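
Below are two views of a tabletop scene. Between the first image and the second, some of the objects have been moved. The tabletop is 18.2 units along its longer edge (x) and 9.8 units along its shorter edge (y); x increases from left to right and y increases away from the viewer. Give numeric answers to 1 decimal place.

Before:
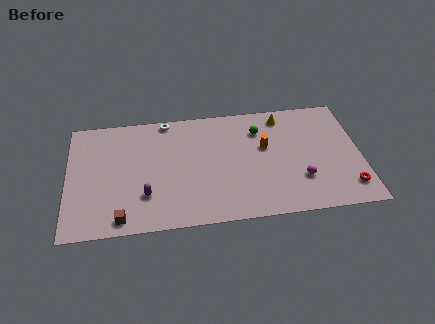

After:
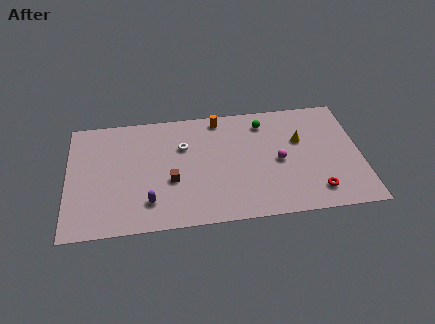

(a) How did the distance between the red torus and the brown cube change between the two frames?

-4.9

The distance was about 14.0 in the first image and 9.1 in the second, so they moved 4.9 units closer together.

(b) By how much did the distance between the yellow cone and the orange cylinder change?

+2.8

They were about 2.8 units apart before and 5.6 after — 2.8 units further apart.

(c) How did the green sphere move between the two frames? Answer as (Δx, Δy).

(0.3, 0.6)

The green sphere started near (12.0, 7.4) and ended near (12.3, 8.0).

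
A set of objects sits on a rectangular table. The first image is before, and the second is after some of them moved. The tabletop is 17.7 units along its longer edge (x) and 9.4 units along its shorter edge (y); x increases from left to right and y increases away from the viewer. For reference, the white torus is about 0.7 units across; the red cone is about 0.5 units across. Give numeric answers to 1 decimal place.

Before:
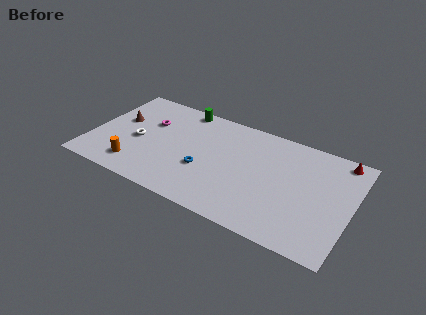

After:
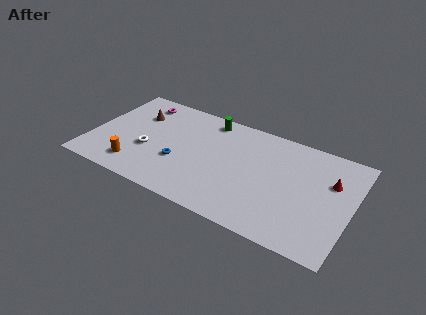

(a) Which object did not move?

the orange cylinder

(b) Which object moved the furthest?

the red cone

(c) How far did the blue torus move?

1.7

The blue torus was near (7.9, 3.5) before and (6.2, 3.4) after, so it travelled √(1.7² + 0.1²) ≈ 1.7 units.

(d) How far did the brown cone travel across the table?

1.5

The brown cone moved from about (1.7, 5.6) to (2.8, 6.6), a distance of √(1.1² + 1.0²) ≈ 1.5.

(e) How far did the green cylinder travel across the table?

1.9

The green cylinder moved from about (5.7, 8.5) to (7.6, 8.2), a distance of √(1.9² + 0.3²) ≈ 1.9.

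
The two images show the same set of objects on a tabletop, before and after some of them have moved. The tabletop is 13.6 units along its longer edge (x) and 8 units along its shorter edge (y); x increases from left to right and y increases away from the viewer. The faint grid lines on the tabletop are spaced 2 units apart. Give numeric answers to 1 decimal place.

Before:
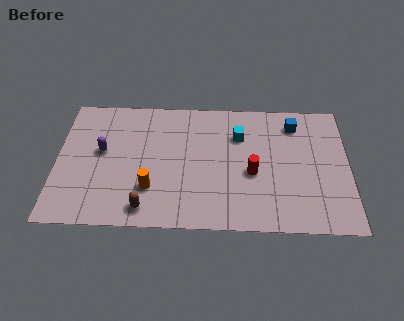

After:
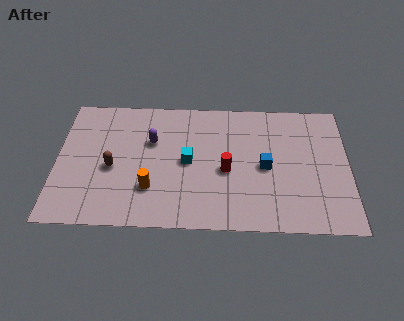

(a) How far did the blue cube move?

3.0

The blue cube was near (11.1, 6.5) before and (9.7, 3.8) after, so it travelled √(1.4² + 2.7²) ≈ 3.0 units.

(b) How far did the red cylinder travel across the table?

1.2

The red cylinder was near (9.1, 3.4) before and (7.9, 3.5) after, so it travelled √(1.2² + 0.1²) ≈ 1.2 units.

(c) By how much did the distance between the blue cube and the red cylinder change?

-1.9

Before: roughly 3.7 units apart; after: 1.8. That's 1.9 units closer together.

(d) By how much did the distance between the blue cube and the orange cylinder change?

-2.4

They were about 7.9 units apart before and 5.5 after — 2.4 units closer together.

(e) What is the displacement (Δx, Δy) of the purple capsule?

(2.3, 0.7)

From the two frames, the purple capsule sits at roughly (2.1, 4.5) before and (4.4, 5.2) after.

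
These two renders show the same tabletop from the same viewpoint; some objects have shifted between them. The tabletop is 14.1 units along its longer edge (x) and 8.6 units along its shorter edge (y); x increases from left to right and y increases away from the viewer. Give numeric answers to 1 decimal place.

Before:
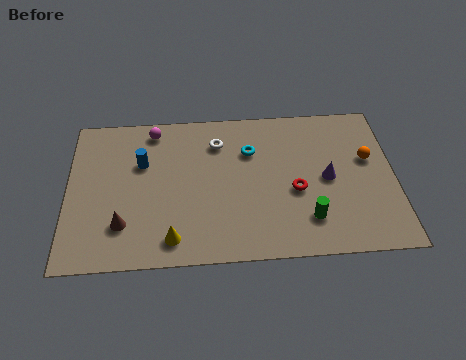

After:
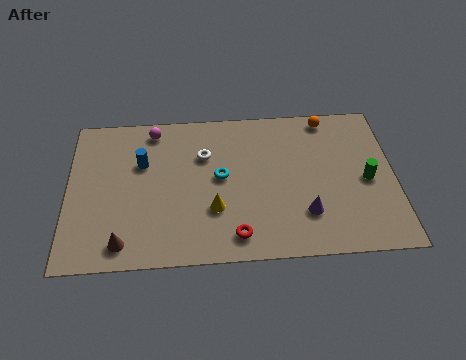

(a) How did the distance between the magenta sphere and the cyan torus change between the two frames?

-0.4

Before: roughly 4.5 units apart; after: 4.1. That's 0.4 units closer together.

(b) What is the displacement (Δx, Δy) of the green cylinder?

(2.6, 2.0)

The green cylinder was at about (10.3, 2.0) and moved to about (12.9, 4.0).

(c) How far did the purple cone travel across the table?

2.1

The purple cone was near (11.2, 4.2) before and (10.2, 2.3) after, so it travelled √(1.0² + 1.9²) ≈ 2.1 units.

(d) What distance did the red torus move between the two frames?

3.5

The red torus moved from about (9.8, 3.6) to (7.2, 1.3), a distance of √(2.6² + 2.3²) ≈ 3.5.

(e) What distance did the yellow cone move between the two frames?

2.3

The yellow cone moved from about (4.5, 1.3) to (6.3, 2.8), a distance of √(1.8² + 1.5²) ≈ 2.3.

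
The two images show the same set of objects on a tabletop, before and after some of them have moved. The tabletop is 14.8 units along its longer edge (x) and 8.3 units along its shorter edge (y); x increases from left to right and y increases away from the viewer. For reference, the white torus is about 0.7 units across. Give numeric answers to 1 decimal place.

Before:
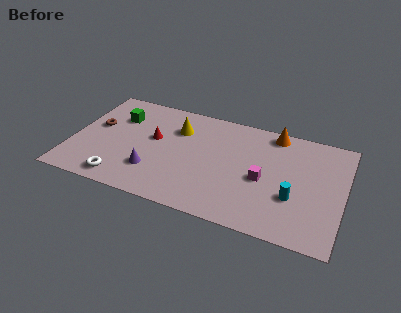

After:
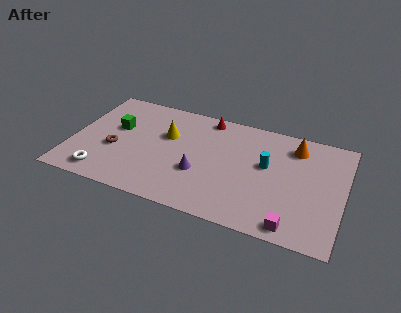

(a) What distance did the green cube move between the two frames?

0.9

From (2.3, 5.9) to (2.3, 5.0), the green cube covered √(0.0² + 0.9²) ≈ 0.9 units.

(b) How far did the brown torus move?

1.9

The brown torus was near (1.2, 4.8) before and (2.4, 3.3) after, so it travelled √(1.2² + 1.5²) ≈ 1.9 units.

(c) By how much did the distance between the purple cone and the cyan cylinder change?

-3.7

The distance was about 7.6 in the first image and 3.9 in the second, so they moved 3.7 units closer together.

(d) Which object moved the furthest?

the red cone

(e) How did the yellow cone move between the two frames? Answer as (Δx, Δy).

(-0.5, -0.7)

From the two frames, the yellow cone sits at roughly (5.6, 6.0) before and (5.1, 5.3) after.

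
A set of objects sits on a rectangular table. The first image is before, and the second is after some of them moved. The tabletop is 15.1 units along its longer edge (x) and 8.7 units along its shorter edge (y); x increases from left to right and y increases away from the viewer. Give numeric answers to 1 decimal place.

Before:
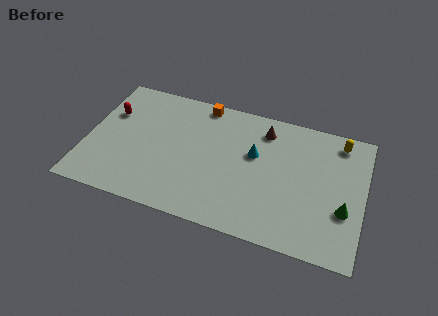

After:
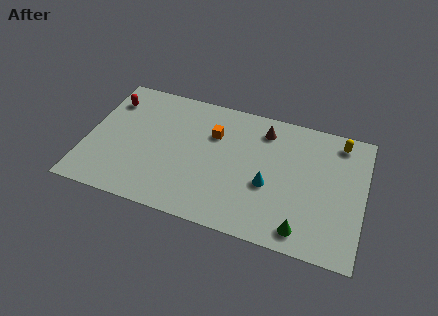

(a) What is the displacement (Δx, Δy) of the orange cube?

(0.8, -1.9)

The orange cube started near (6.0, 7.9) and ended near (6.8, 6.0).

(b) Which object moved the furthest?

the green cone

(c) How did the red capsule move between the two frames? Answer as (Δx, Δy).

(-0.1, 0.9)

The red capsule was at about (1.1, 5.8) and moved to about (1.0, 6.7).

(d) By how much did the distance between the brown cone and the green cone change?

+0.3

Before: roughly 6.1 units apart; after: 6.4. That's 0.3 units further apart.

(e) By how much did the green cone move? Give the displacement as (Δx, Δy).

(-2.1, -1.9)

From the two frames, the green cone sits at roughly (14.1, 3.1) before and (12.0, 1.2) after.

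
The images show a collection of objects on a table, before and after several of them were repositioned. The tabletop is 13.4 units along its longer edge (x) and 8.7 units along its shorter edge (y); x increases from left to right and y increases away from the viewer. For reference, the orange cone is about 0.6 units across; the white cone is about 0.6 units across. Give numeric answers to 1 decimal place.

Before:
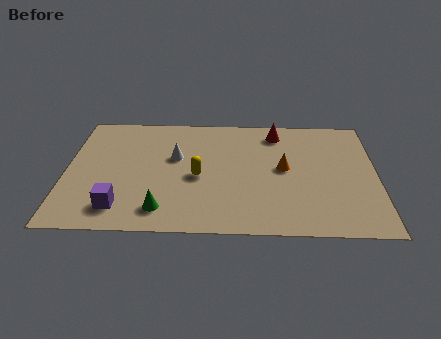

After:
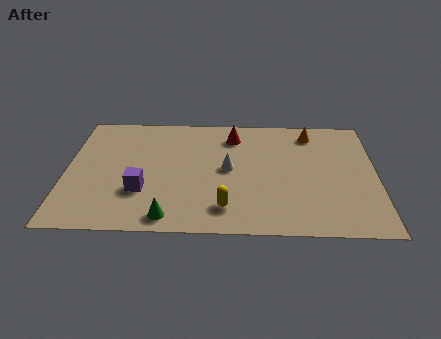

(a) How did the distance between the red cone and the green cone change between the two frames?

-1.0

They were about 7.6 units apart before and 6.6 after — 1.0 units closer together.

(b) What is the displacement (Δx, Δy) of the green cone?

(0.3, -0.5)

From the two frames, the green cone sits at roughly (4.2, 1.5) before and (4.5, 1.0) after.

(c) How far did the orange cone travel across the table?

3.0

The orange cone was near (9.4, 4.6) before and (10.6, 7.3) after, so it travelled √(1.2² + 2.7²) ≈ 3.0 units.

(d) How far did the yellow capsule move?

2.5

The yellow capsule moved from about (5.7, 3.9) to (6.9, 1.7), a distance of √(1.2² + 2.2²) ≈ 2.5.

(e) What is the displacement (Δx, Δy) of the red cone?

(-1.9, -0.3)

The red cone started near (9.1, 7.3) and ended near (7.2, 7.0).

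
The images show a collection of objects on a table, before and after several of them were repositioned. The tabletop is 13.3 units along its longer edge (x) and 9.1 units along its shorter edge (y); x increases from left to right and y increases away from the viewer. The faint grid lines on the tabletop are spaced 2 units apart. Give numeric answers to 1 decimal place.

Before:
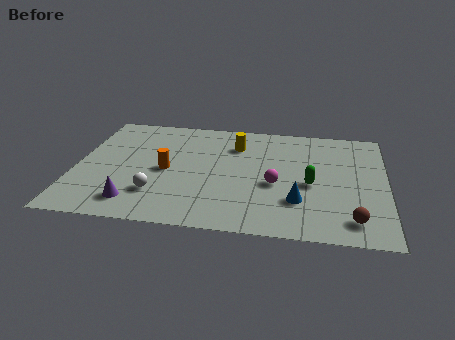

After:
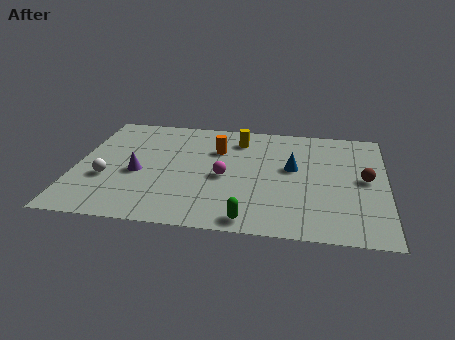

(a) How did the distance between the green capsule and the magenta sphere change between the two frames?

+1.9

Before: roughly 1.5 units apart; after: 3.4. That's 1.9 units further apart.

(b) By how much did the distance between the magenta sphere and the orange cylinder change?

-2.5

The distance was about 4.7 in the first image and 2.2 in the second, so they moved 2.5 units closer together.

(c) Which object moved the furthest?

the green capsule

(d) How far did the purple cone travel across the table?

2.3

The purple cone was near (2.7, 1.6) before and (2.7, 3.9) after, so it travelled √(0.0² + 2.3²) ≈ 2.3 units.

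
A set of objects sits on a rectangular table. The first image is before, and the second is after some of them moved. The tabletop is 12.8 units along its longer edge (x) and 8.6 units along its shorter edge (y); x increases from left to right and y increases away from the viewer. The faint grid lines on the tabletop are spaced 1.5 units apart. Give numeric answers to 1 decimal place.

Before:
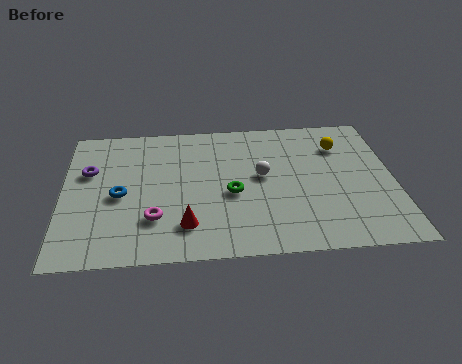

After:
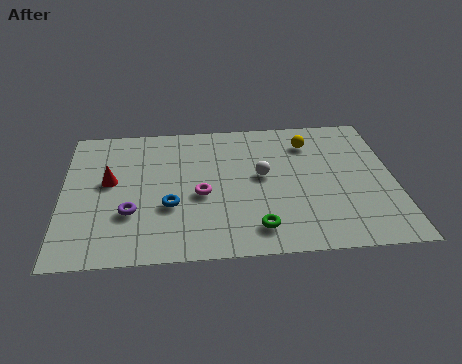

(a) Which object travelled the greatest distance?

the red cone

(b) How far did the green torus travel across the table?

2.4

The green torus was near (6.5, 3.7) before and (7.4, 1.5) after, so it travelled √(0.9² + 2.2²) ≈ 2.4 units.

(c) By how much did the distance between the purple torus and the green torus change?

-0.8

The distance was about 5.8 in the first image and 5.0 in the second, so they moved 0.8 units closer together.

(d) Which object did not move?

the white sphere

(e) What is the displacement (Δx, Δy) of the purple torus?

(1.6, -2.7)

From the two frames, the purple torus sits at roughly (1.0, 5.5) before and (2.6, 2.8) after.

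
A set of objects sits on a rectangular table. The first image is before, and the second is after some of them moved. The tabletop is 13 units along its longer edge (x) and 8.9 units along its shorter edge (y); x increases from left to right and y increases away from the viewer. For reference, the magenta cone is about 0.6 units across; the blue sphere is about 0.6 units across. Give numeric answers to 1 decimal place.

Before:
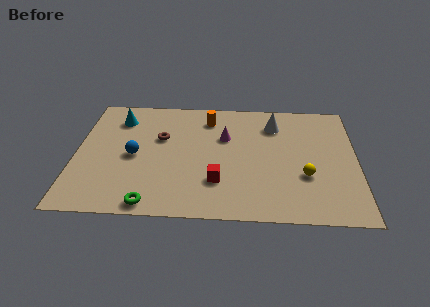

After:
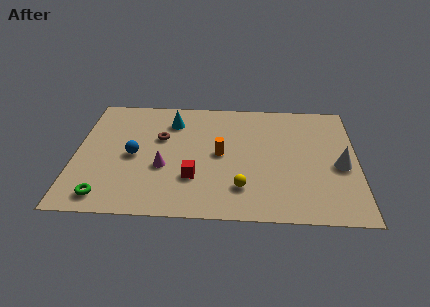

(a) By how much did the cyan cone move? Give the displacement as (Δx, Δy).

(2.5, -0.1)

From the two frames, the cyan cone sits at roughly (1.9, 7.0) before and (4.4, 6.9) after.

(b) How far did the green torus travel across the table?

2.1

From (3.6, 0.8) to (1.5, 1.2), the green torus covered √(2.1² + 0.4²) ≈ 2.1 units.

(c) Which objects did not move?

the blue sphere and the brown torus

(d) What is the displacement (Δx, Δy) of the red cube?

(-1.1, 0.2)

The red cube started near (6.6, 2.5) and ended near (5.5, 2.7).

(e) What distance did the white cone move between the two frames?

4.2

The white cone was near (9.2, 6.9) before and (12.2, 3.9) after, so it travelled √(3.0² + 3.0²) ≈ 4.2 units.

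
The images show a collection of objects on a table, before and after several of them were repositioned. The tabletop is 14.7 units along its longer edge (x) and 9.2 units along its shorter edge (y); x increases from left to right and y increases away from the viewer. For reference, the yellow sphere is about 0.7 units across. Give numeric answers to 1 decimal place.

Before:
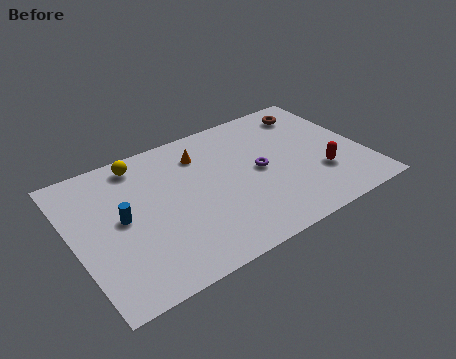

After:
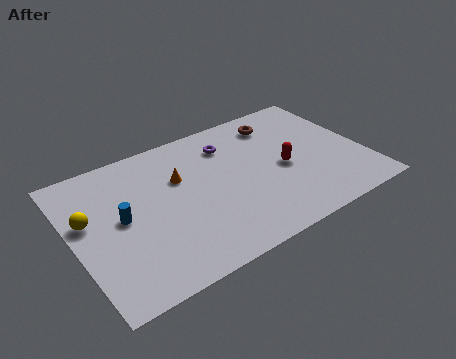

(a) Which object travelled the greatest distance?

the yellow sphere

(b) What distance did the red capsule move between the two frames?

2.1

The red capsule was near (12.3, 2.9) before and (10.6, 4.2) after, so it travelled √(1.7² + 1.3²) ≈ 2.1 units.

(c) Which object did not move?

the blue cylinder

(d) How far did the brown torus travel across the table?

1.8

The brown torus moved from about (12.7, 7.6) to (10.9, 7.5), a distance of √(1.8² + 0.1²) ≈ 1.8.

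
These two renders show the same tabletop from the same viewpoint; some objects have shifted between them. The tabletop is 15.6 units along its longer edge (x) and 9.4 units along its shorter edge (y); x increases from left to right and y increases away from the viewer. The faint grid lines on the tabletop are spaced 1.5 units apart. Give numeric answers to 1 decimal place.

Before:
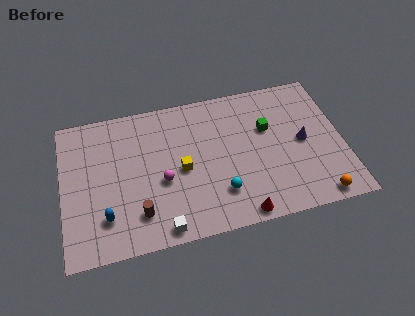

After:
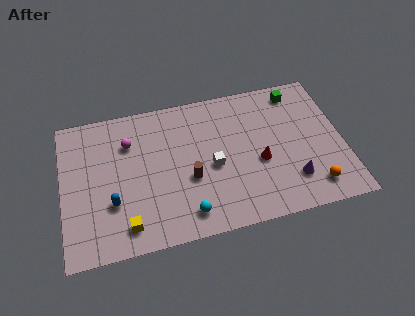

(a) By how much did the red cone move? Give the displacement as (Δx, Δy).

(1.3, 3.1)

From the two frames, the red cone sits at roughly (9.6, 0.8) before and (10.9, 3.9) after.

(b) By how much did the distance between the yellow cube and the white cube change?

+1.9

The distance was about 3.7 in the first image and 5.6 in the second, so they moved 1.9 units further apart.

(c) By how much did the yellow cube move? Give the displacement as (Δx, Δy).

(-3.2, -2.9)

The yellow cube was at about (6.6, 4.4) and moved to about (3.4, 1.5).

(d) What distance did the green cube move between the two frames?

2.8

The green cube moved from about (11.5, 6.0) to (13.3, 8.1), a distance of √(1.8² + 2.1²) ≈ 2.8.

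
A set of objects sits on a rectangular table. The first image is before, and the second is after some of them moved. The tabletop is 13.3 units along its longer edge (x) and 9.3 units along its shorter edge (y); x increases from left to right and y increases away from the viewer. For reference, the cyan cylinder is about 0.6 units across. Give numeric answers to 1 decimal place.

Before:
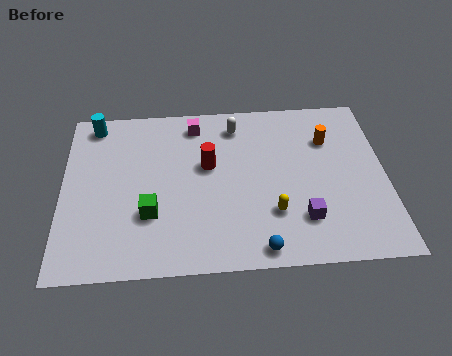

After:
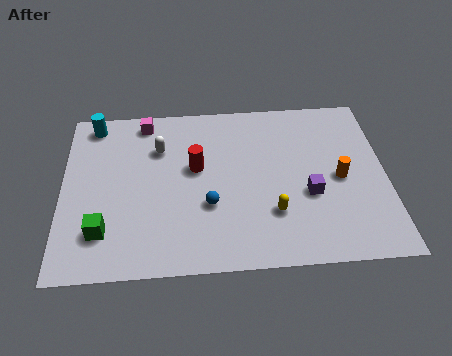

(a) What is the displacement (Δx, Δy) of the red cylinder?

(-0.5, -0.1)

The red cylinder was at about (6.0, 5.5) and moved to about (5.5, 5.4).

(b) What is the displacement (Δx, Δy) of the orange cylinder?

(0.4, -2.2)

The orange cylinder was at about (11.0, 6.6) and moved to about (11.4, 4.4).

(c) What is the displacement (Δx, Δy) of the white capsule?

(-3.2, -1.1)

The white capsule started near (7.2, 7.7) and ended near (4.0, 6.6).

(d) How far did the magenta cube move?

2.1

The magenta cube moved from about (5.5, 7.9) to (3.4, 8.2), a distance of √(2.1² + 0.3²) ≈ 2.1.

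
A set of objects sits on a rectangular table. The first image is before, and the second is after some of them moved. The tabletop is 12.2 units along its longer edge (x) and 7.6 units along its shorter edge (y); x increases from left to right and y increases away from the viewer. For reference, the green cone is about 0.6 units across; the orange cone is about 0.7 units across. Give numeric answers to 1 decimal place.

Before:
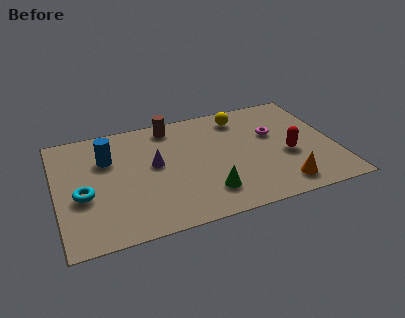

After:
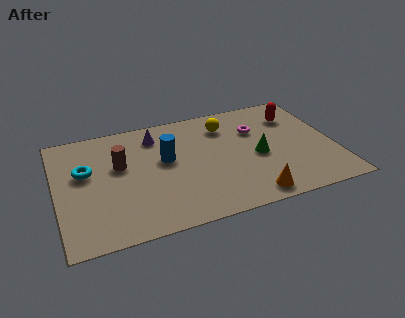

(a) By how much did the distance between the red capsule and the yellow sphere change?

-0.6

Before: roughly 3.7 units apart; after: 3.1. That's 0.6 units closer together.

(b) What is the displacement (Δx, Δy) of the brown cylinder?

(-2.4, -2.0)

The brown cylinder started near (5.2, 6.6) and ended near (2.8, 4.6).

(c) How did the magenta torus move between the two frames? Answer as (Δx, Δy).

(-0.7, 0.5)

The magenta torus was at about (9.6, 4.7) and moved to about (8.9, 5.2).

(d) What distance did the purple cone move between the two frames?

1.9

From (4.3, 4.2) to (4.5, 6.1), the purple cone covered √(0.2² + 1.9²) ≈ 1.9 units.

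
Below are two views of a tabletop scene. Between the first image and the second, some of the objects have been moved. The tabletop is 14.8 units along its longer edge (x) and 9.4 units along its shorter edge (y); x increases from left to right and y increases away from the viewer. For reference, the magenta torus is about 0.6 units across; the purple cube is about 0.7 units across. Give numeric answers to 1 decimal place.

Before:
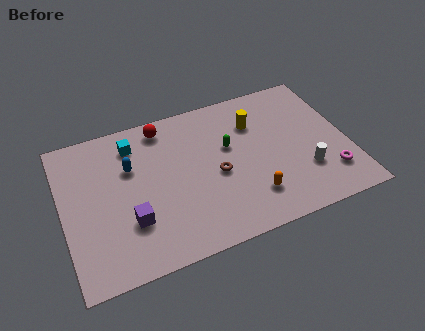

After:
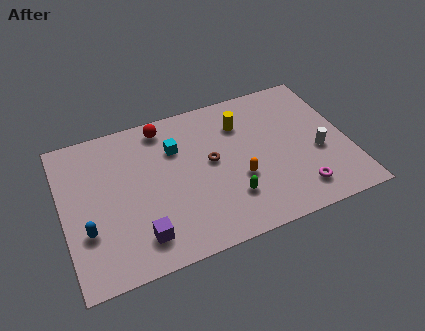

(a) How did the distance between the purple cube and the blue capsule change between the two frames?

-0.4

They were about 3.3 units apart before and 2.9 after — 0.4 units closer together.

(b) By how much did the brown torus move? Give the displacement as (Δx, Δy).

(-0.2, 0.9)

The brown torus was at about (7.9, 4.2) and moved to about (7.7, 5.1).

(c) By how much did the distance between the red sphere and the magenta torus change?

-1.0

The distance was about 10.1 in the first image and 9.1 in the second, so they moved 1.0 units closer together.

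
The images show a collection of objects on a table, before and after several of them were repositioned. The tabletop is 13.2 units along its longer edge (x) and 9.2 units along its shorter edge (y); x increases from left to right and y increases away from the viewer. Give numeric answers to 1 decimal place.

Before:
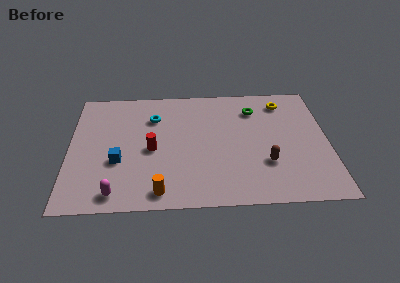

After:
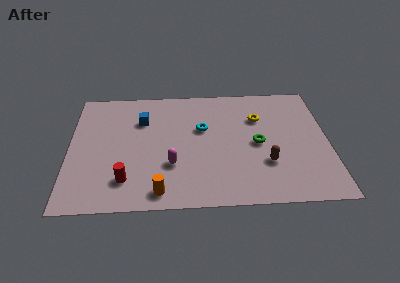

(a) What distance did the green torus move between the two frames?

2.7

From (9.5, 7.1) to (9.6, 4.4), the green torus covered √(0.1² + 2.7²) ≈ 2.7 units.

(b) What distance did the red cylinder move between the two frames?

2.6

The red cylinder was near (4.2, 4.2) before and (2.9, 2.0) after, so it travelled √(1.3² + 2.2²) ≈ 2.6 units.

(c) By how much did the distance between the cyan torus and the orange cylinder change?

-0.5

Before: roughly 5.6 units apart; after: 5.1. That's 0.5 units closer together.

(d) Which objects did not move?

the orange cylinder and the brown capsule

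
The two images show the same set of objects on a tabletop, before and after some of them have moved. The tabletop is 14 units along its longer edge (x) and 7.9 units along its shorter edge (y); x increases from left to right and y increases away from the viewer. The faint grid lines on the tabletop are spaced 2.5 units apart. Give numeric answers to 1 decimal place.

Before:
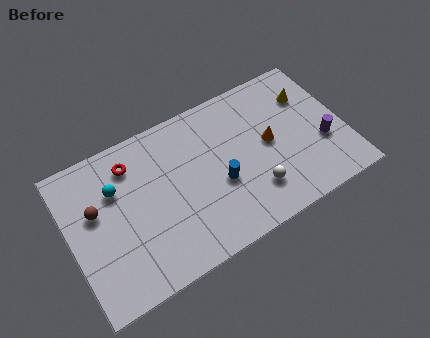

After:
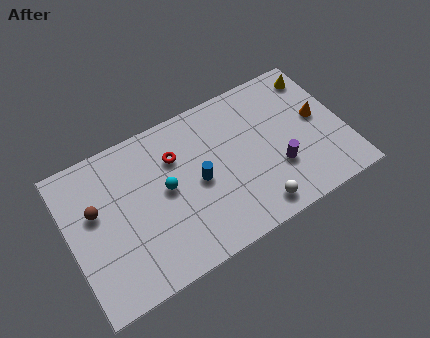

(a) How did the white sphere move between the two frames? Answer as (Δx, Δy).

(-0.1, -0.9)

The white sphere was at about (9.1, 2.0) and moved to about (9.0, 1.1).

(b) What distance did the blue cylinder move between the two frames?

1.2

From (7.5, 3.2) to (6.5, 3.8), the blue cylinder covered √(1.0² + 0.6²) ≈ 1.2 units.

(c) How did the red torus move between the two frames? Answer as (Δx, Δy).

(2.2, -0.7)

From the two frames, the red torus sits at roughly (3.4, 6.3) before and (5.6, 5.6) after.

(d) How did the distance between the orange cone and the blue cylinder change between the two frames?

+3.5

Before: roughly 2.8 units apart; after: 6.3. That's 3.5 units further apart.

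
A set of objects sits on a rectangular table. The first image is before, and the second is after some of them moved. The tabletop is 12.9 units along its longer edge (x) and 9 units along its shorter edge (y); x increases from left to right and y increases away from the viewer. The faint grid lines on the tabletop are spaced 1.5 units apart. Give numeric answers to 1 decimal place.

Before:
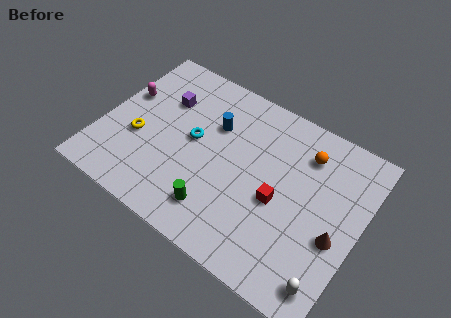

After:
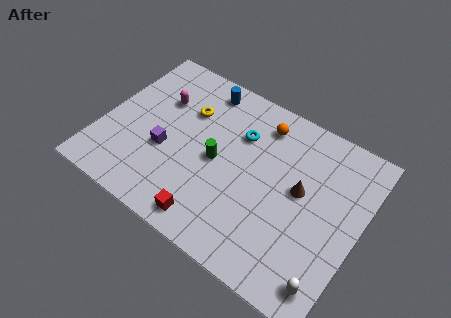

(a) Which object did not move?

the white capsule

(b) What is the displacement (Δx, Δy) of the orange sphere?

(-2.3, 0.4)

The orange sphere started near (9.8, 7.0) and ended near (7.5, 7.4).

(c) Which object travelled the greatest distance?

the red cube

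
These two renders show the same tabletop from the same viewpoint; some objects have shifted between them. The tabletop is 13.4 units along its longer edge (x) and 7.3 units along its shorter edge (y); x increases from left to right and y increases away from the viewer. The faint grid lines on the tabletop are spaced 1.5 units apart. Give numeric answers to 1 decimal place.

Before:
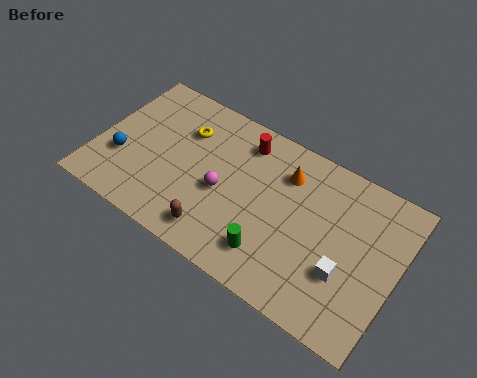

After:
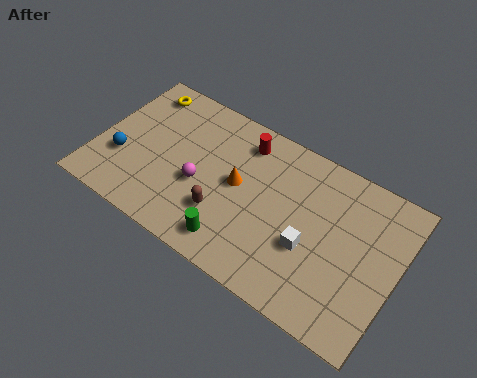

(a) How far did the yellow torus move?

2.4

The yellow torus was near (3.6, 5.2) before and (1.4, 6.2) after, so it travelled √(2.2² + 1.0²) ≈ 2.4 units.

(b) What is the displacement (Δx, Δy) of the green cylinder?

(-1.6, -0.4)

The green cylinder was at about (8.2, 1.6) and moved to about (6.6, 1.2).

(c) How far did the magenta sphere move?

1.0

The magenta sphere moved from about (5.7, 3.2) to (4.7, 3.0), a distance of √(1.0² + 0.2²) ≈ 1.0.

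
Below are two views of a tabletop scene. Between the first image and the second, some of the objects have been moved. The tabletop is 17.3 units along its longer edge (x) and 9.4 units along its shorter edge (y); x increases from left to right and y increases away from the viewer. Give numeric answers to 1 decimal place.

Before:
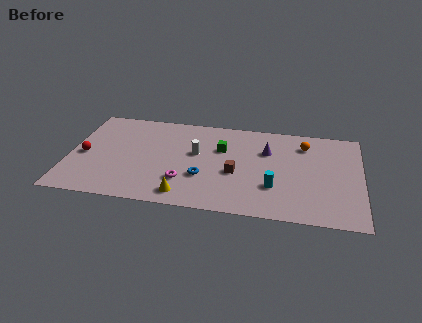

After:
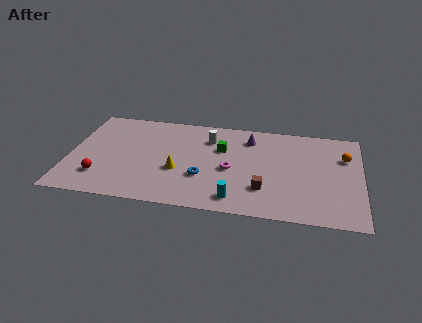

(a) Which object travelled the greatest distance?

the magenta torus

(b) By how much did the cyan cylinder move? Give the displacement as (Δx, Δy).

(-2.2, -1.5)

From the two frames, the cyan cylinder sits at roughly (12.2, 2.9) before and (10.0, 1.4) after.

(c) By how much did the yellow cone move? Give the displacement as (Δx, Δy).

(-0.5, 2.3)

The yellow cone was at about (7.0, 1.3) and moved to about (6.5, 3.6).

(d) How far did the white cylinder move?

1.7

The white cylinder moved from about (7.5, 5.5) to (8.2, 7.1), a distance of √(0.7² + 1.6²) ≈ 1.7.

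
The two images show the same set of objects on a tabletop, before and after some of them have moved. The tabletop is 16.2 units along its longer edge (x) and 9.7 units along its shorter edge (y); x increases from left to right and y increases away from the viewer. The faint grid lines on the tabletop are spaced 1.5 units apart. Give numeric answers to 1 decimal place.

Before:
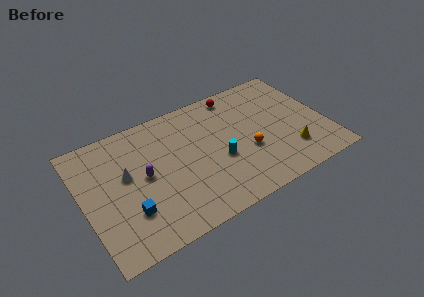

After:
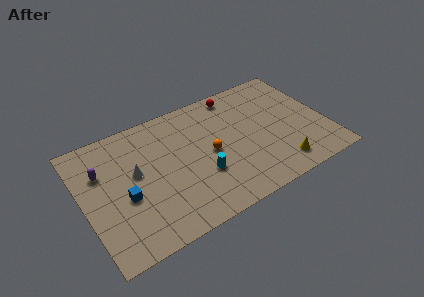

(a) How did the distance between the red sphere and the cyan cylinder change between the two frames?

+1.1

The distance was about 5.1 in the first image and 6.2 in the second, so they moved 1.1 units further apart.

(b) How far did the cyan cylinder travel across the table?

1.4

From (8.9, 3.9) to (7.6, 3.3), the cyan cylinder covered √(1.3² + 0.6²) ≈ 1.4 units.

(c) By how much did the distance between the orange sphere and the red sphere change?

-0.3

The distance was about 4.9 in the first image and 4.6 in the second, so they moved 0.3 units closer together.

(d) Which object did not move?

the red sphere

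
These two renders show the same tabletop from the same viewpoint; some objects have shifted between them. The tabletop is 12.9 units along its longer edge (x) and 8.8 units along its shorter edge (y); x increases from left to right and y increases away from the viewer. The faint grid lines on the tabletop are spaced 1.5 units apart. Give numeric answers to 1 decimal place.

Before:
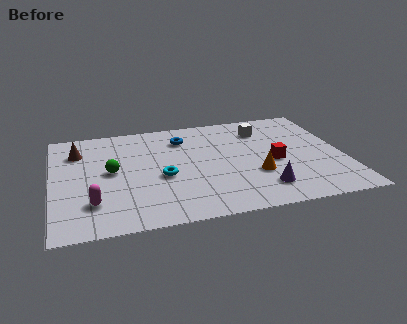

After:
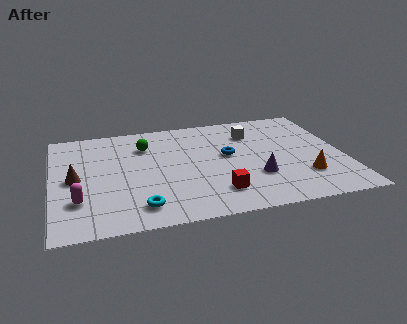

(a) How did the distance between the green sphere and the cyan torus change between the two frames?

+2.6

The distance was about 2.4 in the first image and 5.0 in the second, so they moved 2.6 units further apart.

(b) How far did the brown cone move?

2.3

The brown cone was near (1.2, 6.6) before and (1.0, 4.3) after, so it travelled √(0.2² + 2.3²) ≈ 2.3 units.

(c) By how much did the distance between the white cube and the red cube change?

+2.2

Before: roughly 2.9 units apart; after: 5.1. That's 2.2 units further apart.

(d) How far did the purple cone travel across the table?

1.0

From (9.1, 1.8) to (8.9, 2.8), the purple cone covered √(0.2² + 1.0²) ≈ 1.0 units.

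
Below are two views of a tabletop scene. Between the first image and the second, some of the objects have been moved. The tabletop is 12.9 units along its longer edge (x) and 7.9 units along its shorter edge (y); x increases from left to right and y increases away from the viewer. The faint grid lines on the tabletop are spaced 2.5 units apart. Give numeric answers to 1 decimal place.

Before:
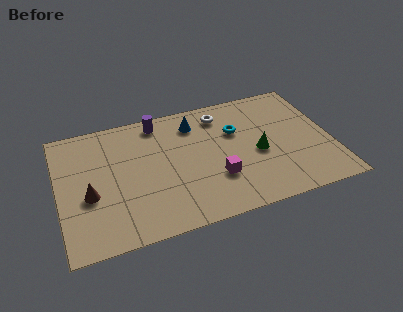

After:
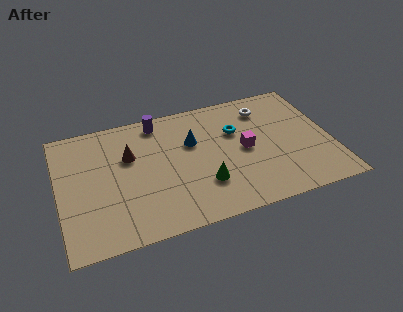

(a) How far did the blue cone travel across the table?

1.2

The blue cone was near (6.6, 6.3) before and (6.4, 5.1) after, so it travelled √(0.2² + 1.2²) ≈ 1.2 units.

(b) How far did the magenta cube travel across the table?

2.1

The magenta cube moved from about (7.3, 2.5) to (8.8, 3.9), a distance of √(1.5² + 1.4²) ≈ 2.1.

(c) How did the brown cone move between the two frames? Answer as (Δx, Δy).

(2.0, 1.9)

The brown cone was at about (1.4, 3.2) and moved to about (3.4, 5.1).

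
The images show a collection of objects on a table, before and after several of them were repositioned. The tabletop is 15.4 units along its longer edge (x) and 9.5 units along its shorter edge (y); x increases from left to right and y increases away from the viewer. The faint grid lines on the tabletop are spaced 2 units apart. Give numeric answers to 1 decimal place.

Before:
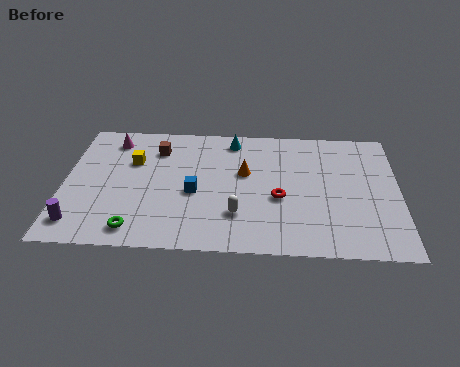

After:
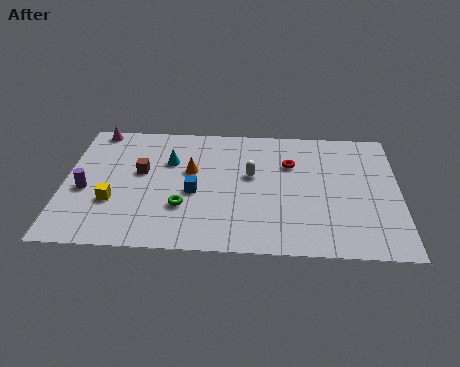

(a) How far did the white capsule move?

3.0

The white capsule was near (8.0, 2.6) before and (8.6, 5.5) after, so it travelled √(0.6² + 2.9²) ≈ 3.0 units.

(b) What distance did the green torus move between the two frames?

2.7

From (3.4, 1.3) to (5.5, 3.0), the green torus covered √(2.1² + 1.7²) ≈ 2.7 units.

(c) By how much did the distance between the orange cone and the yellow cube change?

-0.9

Before: roughly 5.2 units apart; after: 4.3. That's 0.9 units closer together.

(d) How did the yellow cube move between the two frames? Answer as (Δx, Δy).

(-0.8, -3.1)

The yellow cube started near (3.1, 6.3) and ended near (2.3, 3.2).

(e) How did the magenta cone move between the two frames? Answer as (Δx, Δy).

(-0.8, 0.8)

The magenta cone was at about (2.1, 7.9) and moved to about (1.3, 8.7).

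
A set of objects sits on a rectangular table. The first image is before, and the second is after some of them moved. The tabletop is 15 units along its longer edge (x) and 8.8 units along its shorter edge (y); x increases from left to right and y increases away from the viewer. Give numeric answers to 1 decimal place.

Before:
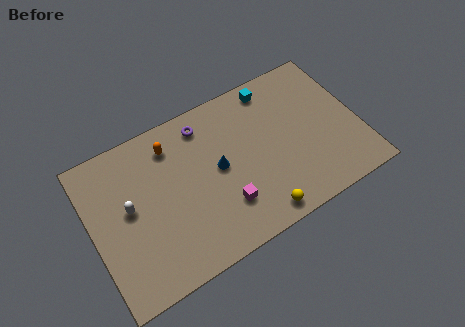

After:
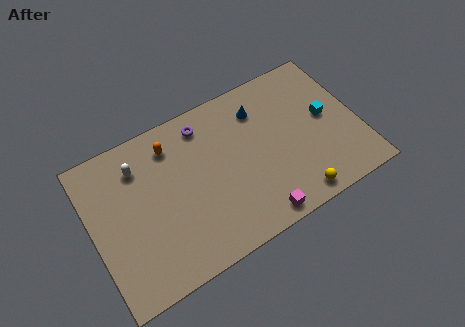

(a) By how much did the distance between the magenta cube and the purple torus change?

+1.8

The distance was about 5.0 in the first image and 6.8 in the second, so they moved 1.8 units further apart.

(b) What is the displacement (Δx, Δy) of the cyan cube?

(2.6, -3.0)

From the two frames, the cyan cube sits at roughly (10.7, 7.7) before and (13.3, 4.7) after.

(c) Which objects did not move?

the purple torus and the orange capsule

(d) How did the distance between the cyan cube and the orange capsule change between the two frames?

+2.9

They were about 5.9 units apart before and 8.8 after — 2.9 units further apart.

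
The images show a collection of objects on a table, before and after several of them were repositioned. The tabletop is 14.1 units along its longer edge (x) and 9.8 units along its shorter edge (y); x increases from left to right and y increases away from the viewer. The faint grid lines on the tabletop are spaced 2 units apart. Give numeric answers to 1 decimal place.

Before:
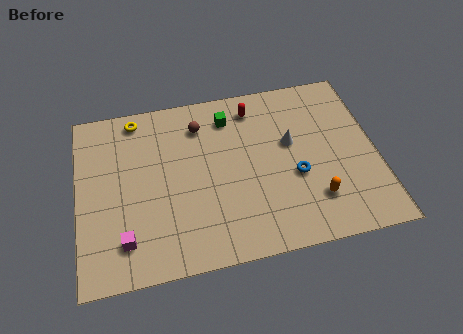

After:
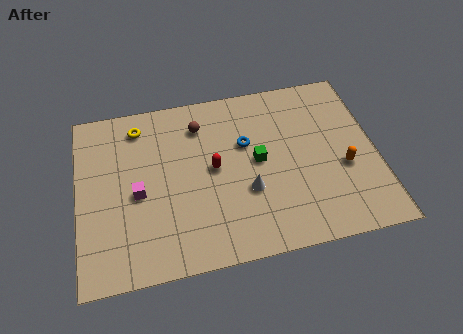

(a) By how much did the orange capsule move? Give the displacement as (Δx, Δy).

(1.5, 1.5)

The orange capsule was at about (11.0, 2.4) and moved to about (12.5, 3.9).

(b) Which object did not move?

the brown sphere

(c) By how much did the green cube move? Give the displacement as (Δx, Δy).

(1.2, -2.8)

From the two frames, the green cube sits at roughly (7.3, 7.9) before and (8.5, 5.1) after.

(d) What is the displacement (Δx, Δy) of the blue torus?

(-2.2, 2.3)

The blue torus started near (10.2, 3.9) and ended near (8.0, 6.2).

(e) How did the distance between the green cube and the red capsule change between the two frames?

+0.9

They were about 1.2 units apart before and 2.1 after — 0.9 units further apart.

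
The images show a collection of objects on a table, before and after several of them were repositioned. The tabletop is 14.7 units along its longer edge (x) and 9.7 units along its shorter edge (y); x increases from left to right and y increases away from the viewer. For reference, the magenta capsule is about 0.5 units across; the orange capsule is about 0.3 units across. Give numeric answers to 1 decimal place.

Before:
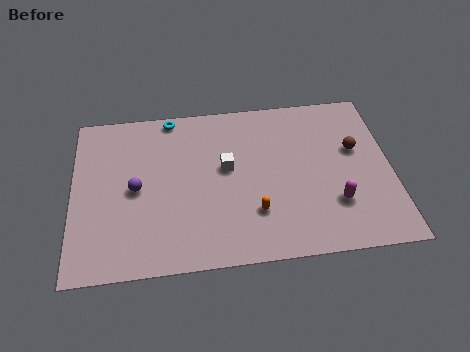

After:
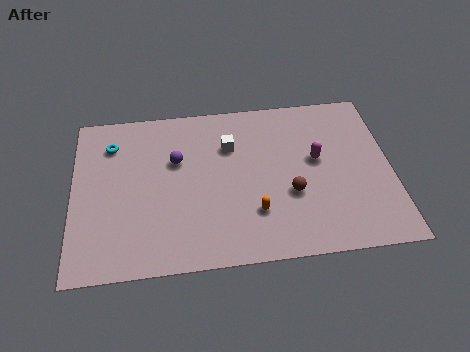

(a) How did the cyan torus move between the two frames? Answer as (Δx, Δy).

(-2.8, -1.4)

The cyan torus started near (4.6, 8.9) and ended near (1.8, 7.5).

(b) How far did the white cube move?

1.3

The white cube was near (7.1, 5.5) before and (7.3, 6.8) after, so it travelled √(0.2² + 1.3²) ≈ 1.3 units.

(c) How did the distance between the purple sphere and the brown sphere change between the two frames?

-4.5

The distance was about 10.3 in the first image and 5.8 in the second, so they moved 4.5 units closer together.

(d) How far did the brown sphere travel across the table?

3.9

The brown sphere was near (13.1, 5.9) before and (10.0, 3.6) after, so it travelled √(3.1² + 2.3²) ≈ 3.9 units.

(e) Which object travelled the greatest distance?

the brown sphere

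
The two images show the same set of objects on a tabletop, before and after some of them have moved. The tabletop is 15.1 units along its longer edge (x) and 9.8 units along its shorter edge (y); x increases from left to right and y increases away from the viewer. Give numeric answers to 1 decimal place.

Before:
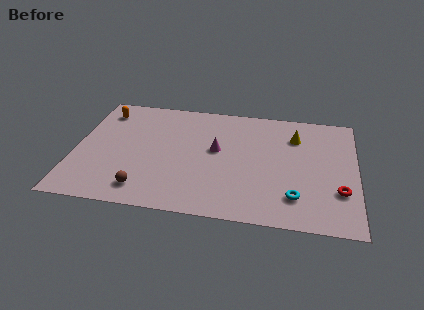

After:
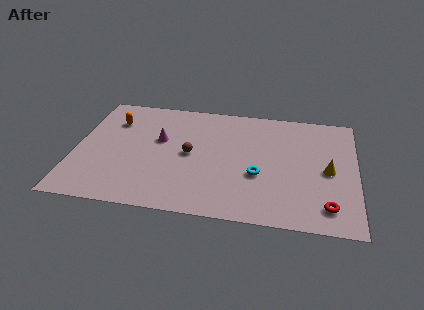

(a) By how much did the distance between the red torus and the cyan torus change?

+1.8

The distance was about 2.4 in the first image and 4.2 in the second, so they moved 1.8 units further apart.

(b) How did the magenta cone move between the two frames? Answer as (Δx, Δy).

(-3.1, 0.4)

The magenta cone was at about (7.6, 5.5) and moved to about (4.5, 5.9).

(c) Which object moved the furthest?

the brown sphere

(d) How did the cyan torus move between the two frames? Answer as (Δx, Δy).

(-2.0, 1.5)

From the two frames, the cyan torus sits at roughly (11.9, 2.2) before and (9.9, 3.7) after.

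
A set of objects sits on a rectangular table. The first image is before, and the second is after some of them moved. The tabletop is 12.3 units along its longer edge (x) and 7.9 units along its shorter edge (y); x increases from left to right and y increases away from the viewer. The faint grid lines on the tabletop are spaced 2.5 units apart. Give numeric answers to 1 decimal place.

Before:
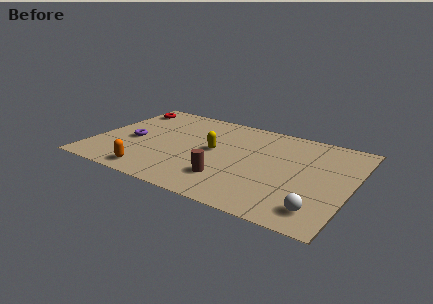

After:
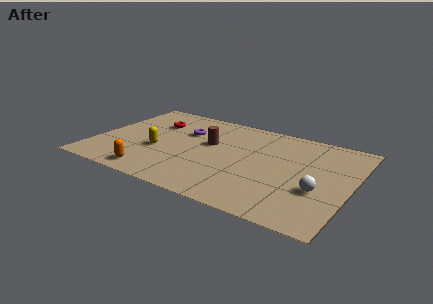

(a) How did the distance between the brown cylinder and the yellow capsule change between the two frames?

+0.4

Before: roughly 2.4 units apart; after: 2.8. That's 0.4 units further apart.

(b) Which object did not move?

the orange capsule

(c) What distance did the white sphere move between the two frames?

1.5

The white sphere was near (11.1, 1.4) before and (10.9, 2.9) after, so it travelled √(0.2² + 1.5²) ≈ 1.5 units.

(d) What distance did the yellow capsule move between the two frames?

2.8

The yellow capsule was near (5.7, 4.2) before and (3.1, 3.1) after, so it travelled √(2.6² + 1.1²) ≈ 2.8 units.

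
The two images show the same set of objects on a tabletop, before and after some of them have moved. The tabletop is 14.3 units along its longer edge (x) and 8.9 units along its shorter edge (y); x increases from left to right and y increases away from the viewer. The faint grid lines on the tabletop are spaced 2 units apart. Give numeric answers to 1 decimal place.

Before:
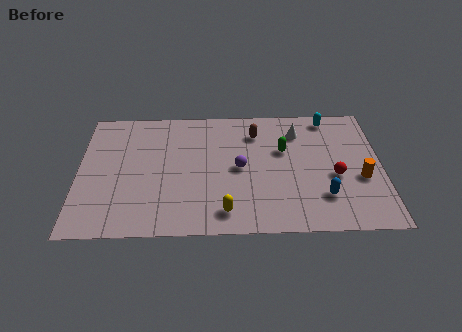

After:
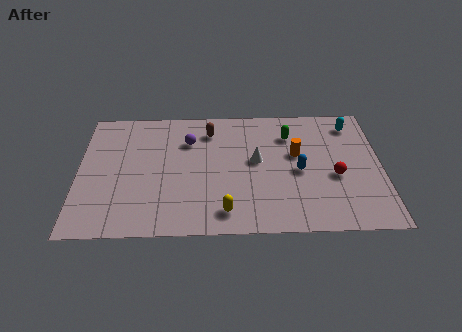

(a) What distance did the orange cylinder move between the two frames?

3.5

The orange cylinder moved from about (13.3, 3.5) to (10.3, 5.3), a distance of √(3.0² + 1.8²) ≈ 3.5.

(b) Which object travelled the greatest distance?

the orange cylinder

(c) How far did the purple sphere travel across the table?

3.1

From (7.6, 4.4) to (5.2, 6.4), the purple sphere covered √(2.4² + 2.0²) ≈ 3.1 units.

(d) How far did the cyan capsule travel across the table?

1.2

The cyan capsule was near (11.9, 7.9) before and (13.0, 7.4) after, so it travelled √(1.1² + 0.5²) ≈ 1.2 units.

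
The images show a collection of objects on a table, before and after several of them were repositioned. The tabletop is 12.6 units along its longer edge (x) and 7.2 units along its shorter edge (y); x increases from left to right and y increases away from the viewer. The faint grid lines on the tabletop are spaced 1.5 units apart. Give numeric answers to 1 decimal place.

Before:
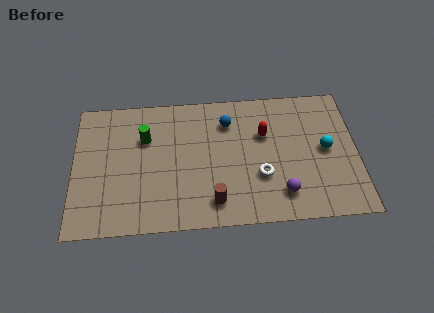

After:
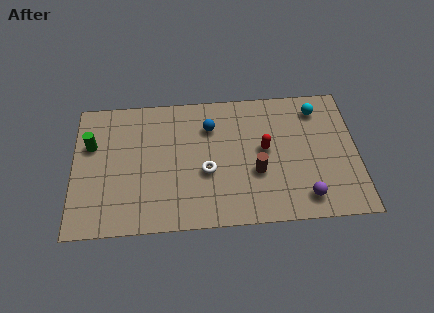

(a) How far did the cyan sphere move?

2.2

From (11.2, 3.7) to (10.9, 5.9), the cyan sphere covered √(0.3² + 2.2²) ≈ 2.2 units.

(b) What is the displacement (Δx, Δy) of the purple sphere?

(1.0, -0.3)

The purple sphere was at about (9.2, 1.5) and moved to about (10.2, 1.2).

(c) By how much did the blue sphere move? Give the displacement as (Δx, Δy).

(-0.8, -0.2)

The blue sphere started near (6.9, 5.5) and ended near (6.1, 5.3).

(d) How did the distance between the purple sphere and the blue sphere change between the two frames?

+1.2

They were about 4.6 units apart before and 5.8 after — 1.2 units further apart.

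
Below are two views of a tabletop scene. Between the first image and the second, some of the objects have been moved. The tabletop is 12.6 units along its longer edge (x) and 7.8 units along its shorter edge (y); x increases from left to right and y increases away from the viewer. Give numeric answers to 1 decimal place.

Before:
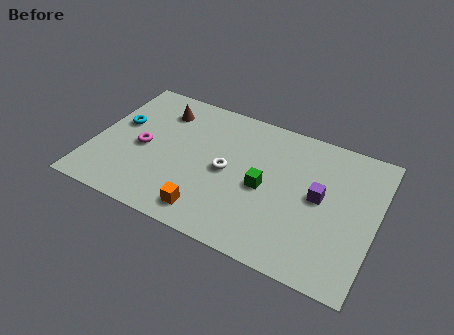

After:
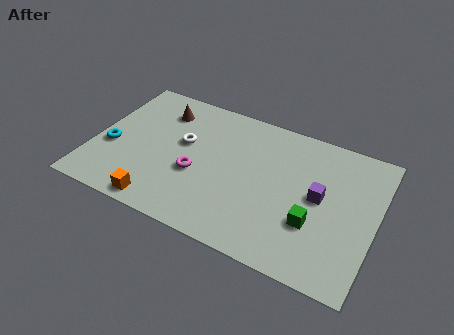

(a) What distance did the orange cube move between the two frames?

2.1

The orange cube was near (5.5, 1.2) before and (3.4, 0.8) after, so it travelled √(2.1² + 0.4²) ≈ 2.1 units.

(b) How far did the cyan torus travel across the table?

1.5

The cyan torus moved from about (1.0, 4.6) to (0.8, 3.1), a distance of √(0.2² + 1.5²) ≈ 1.5.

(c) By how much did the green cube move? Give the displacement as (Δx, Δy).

(2.3, -1.0)

From the two frames, the green cube sits at roughly (7.7, 3.6) before and (10.0, 2.6) after.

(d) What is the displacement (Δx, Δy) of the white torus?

(-2.1, 0.8)

The white torus was at about (6.0, 3.8) and moved to about (3.9, 4.6).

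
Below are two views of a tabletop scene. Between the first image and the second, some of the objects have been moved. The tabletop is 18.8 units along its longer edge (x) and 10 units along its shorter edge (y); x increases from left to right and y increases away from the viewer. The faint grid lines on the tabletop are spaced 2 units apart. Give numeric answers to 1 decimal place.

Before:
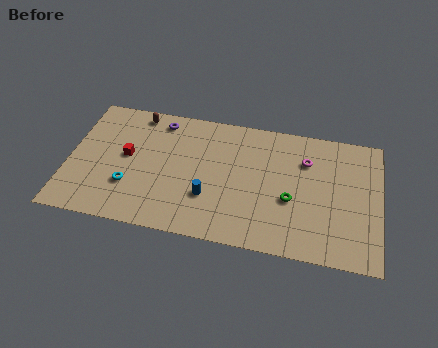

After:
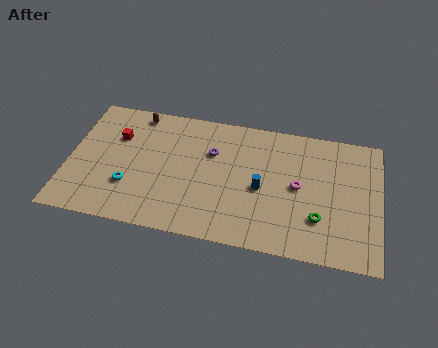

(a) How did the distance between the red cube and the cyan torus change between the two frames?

+1.5

They were about 2.3 units apart before and 3.8 after — 1.5 units further apart.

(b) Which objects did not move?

the cyan torus and the brown capsule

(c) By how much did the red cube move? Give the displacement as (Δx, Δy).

(-0.7, 1.4)

The red cube was at about (3.5, 5.4) and moved to about (2.8, 6.8).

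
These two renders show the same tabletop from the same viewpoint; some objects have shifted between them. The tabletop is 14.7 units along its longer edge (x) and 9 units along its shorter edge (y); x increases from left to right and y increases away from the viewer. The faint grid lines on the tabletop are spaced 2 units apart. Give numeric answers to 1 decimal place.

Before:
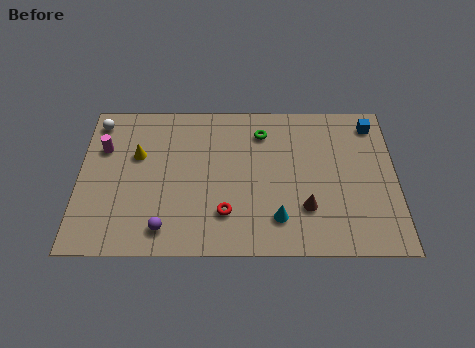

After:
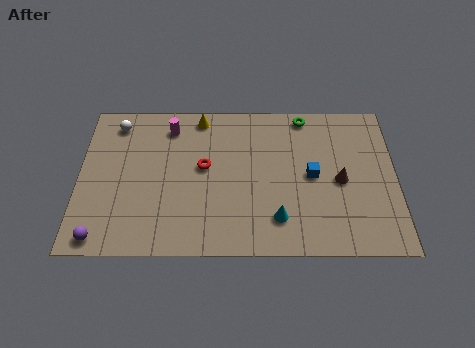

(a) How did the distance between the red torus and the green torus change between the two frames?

+0.5

Before: roughly 5.1 units apart; after: 5.6. That's 0.5 units further apart.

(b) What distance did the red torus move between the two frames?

2.9

The red torus moved from about (6.8, 2.3) to (5.8, 5.0), a distance of √(1.0² + 2.7²) ≈ 2.9.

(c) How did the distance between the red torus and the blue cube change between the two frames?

-3.7

The distance was about 8.7 in the first image and 5.0 in the second, so they moved 3.7 units closer together.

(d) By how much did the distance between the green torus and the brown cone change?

-0.7

Before: roughly 4.9 units apart; after: 4.2. That's 0.7 units closer together.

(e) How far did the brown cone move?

2.3

From (10.5, 2.6) to (12.1, 4.2), the brown cone covered √(1.6² + 1.6²) ≈ 2.3 units.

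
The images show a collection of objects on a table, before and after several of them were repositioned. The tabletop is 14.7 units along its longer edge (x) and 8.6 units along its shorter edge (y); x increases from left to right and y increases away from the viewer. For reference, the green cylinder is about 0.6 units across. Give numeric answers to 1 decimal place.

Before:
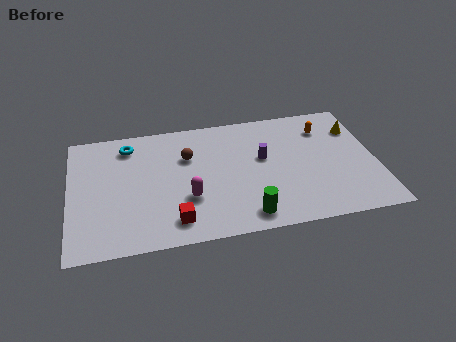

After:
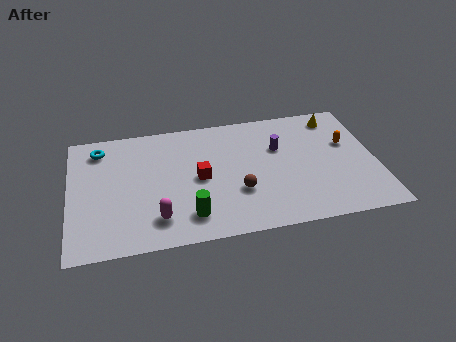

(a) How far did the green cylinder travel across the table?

2.7

From (8.3, 1.2) to (5.6, 1.7), the green cylinder covered √(2.7² + 0.5²) ≈ 2.7 units.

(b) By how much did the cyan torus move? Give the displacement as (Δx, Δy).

(-1.4, 0.0)

From the two frames, the cyan torus sits at roughly (2.9, 7.1) before and (1.5, 7.1) after.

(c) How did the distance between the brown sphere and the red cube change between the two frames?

-2.2

Before: roughly 4.4 units apart; after: 2.2. That's 2.2 units closer together.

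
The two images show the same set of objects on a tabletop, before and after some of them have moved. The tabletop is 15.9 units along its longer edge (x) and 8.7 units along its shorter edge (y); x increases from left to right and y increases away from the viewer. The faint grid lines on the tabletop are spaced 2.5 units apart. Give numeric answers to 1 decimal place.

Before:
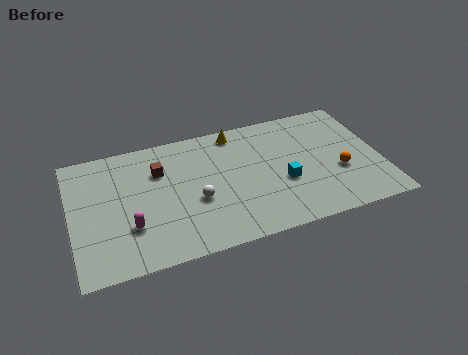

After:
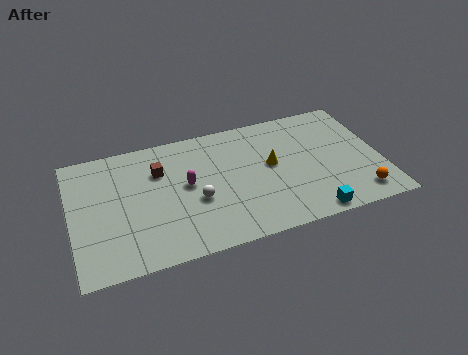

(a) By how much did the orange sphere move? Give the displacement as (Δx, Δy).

(0.8, -1.9)

The orange sphere was at about (13.7, 3.3) and moved to about (14.5, 1.4).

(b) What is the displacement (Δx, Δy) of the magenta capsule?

(3.0, 2.0)

The magenta capsule started near (2.9, 2.7) and ended near (5.9, 4.7).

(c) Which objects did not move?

the white sphere and the brown cube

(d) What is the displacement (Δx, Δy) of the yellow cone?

(1.6, -2.9)

The yellow cone started near (8.7, 7.7) and ended near (10.3, 4.8).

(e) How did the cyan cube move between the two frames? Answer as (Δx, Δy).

(1.1, -2.6)

From the two frames, the cyan cube sits at roughly (10.8, 3.4) before and (11.9, 0.8) after.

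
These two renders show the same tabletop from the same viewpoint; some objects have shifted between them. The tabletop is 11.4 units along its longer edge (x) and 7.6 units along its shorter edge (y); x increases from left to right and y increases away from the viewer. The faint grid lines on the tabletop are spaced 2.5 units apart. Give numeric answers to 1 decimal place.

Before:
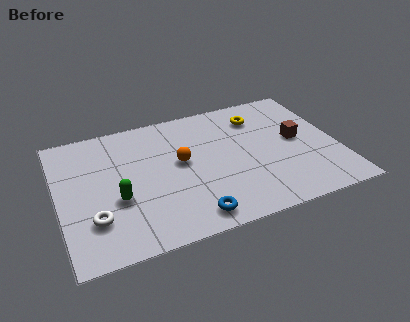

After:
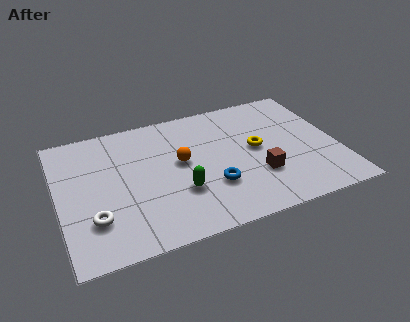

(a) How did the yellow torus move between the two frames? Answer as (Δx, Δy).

(-0.3, -1.9)

From the two frames, the yellow torus sits at roughly (8.4, 5.9) before and (8.1, 4.0) after.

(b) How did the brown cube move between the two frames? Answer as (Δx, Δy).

(-1.8, -1.6)

From the two frames, the brown cube sits at roughly (9.8, 4.0) before and (8.0, 2.4) after.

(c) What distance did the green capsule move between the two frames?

2.5

From (2.3, 2.9) to (4.8, 2.5), the green capsule covered √(2.5² + 0.4²) ≈ 2.5 units.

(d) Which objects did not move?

the orange sphere and the white torus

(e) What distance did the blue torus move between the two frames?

1.7

The blue torus was near (5.1, 1.0) before and (6.1, 2.4) after, so it travelled √(1.0² + 1.4²) ≈ 1.7 units.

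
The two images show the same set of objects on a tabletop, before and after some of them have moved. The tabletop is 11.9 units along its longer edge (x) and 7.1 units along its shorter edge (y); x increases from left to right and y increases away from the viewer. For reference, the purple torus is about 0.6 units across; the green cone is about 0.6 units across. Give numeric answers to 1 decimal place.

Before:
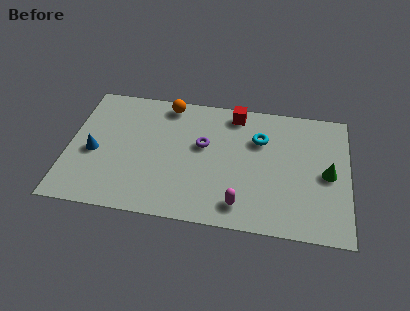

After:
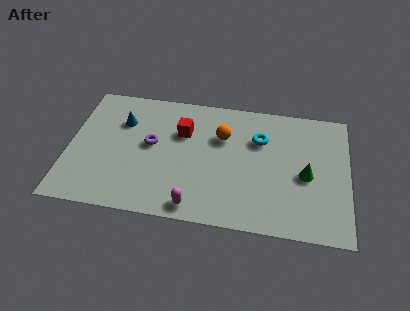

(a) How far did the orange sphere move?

2.8

From (4.1, 6.3) to (6.5, 4.8), the orange sphere covered √(2.4² + 1.5²) ≈ 2.8 units.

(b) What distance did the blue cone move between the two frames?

2.2

The blue cone was near (1.1, 3.1) before and (2.2, 5.0) after, so it travelled √(1.1² + 1.9²) ≈ 2.2 units.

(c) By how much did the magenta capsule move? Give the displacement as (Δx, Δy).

(-1.9, -0.4)

The magenta capsule started near (7.4, 1.2) and ended near (5.5, 0.8).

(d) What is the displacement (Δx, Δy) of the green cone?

(-0.9, -0.2)

From the two frames, the green cone sits at roughly (11.0, 3.4) before and (10.1, 3.2) after.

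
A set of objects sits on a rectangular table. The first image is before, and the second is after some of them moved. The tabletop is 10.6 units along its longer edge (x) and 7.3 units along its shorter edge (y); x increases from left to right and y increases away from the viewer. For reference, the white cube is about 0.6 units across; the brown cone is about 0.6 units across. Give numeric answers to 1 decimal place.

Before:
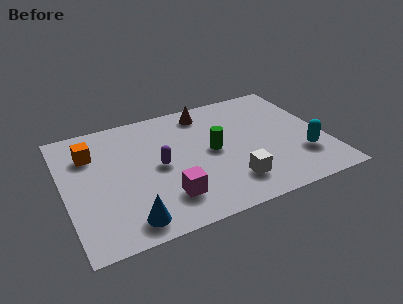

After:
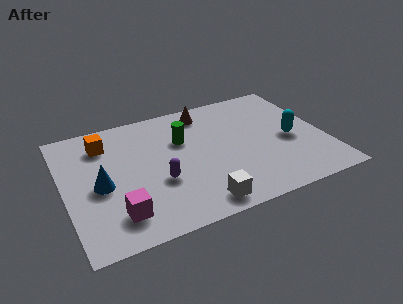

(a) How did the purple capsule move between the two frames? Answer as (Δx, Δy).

(-0.1, -0.9)

The purple capsule started near (3.8, 3.6) and ended near (3.7, 2.7).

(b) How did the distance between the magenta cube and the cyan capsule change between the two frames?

+1.9

The distance was about 5.6 in the first image and 7.5 in the second, so they moved 1.9 units further apart.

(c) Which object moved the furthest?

the blue cone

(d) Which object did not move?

the brown cone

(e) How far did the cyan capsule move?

1.2

From (9.5, 2.1) to (9.2, 3.3), the cyan capsule covered √(0.3² + 1.2²) ≈ 1.2 units.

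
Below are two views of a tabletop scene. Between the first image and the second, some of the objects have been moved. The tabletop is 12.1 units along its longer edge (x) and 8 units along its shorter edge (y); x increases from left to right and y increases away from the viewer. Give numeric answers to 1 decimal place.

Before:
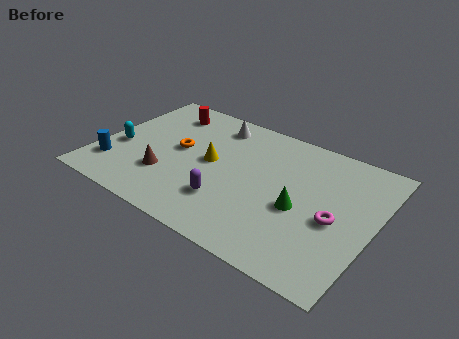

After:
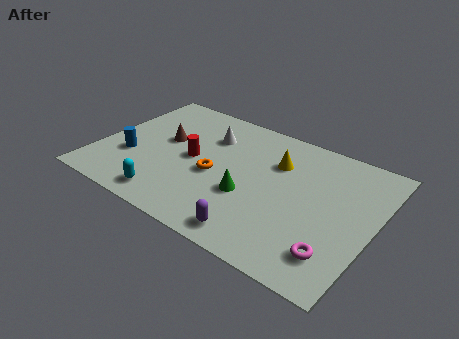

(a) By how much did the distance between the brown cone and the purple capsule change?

+3.2

They were about 2.8 units apart before and 6.0 after — 3.2 units further apart.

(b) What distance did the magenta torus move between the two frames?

1.8

From (10.5, 3.5) to (10.8, 1.7), the magenta torus covered √(0.3² + 1.8²) ≈ 1.8 units.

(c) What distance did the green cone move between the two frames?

2.2

The green cone moved from about (9.0, 3.4) to (6.8, 3.0), a distance of √(2.2² + 0.4²) ≈ 2.2.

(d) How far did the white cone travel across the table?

0.9

From (4.6, 6.7) to (4.5, 5.8), the white cone covered √(0.1² + 0.9²) ≈ 0.9 units.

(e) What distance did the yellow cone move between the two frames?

3.0

From (4.9, 4.2) to (7.6, 5.6), the yellow cone covered √(2.7² + 1.4²) ≈ 3.0 units.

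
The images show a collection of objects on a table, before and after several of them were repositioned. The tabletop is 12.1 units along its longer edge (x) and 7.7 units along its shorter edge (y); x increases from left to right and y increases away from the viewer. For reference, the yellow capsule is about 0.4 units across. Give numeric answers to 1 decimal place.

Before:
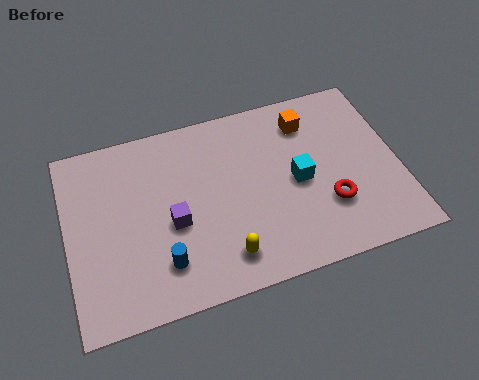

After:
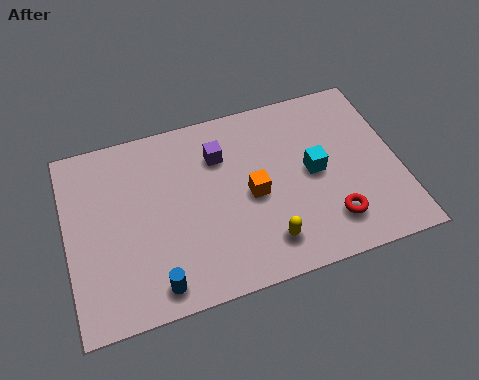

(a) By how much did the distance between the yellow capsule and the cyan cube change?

-0.6

Before: roughly 3.7 units apart; after: 3.1. That's 0.6 units closer together.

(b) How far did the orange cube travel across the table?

3.4

The orange cube moved from about (9.0, 6.1) to (6.7, 3.6), a distance of √(2.3² + 2.5²) ≈ 3.4.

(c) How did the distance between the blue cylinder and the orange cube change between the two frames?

-2.6

Before: roughly 7.1 units apart; after: 4.5. That's 2.6 units closer together.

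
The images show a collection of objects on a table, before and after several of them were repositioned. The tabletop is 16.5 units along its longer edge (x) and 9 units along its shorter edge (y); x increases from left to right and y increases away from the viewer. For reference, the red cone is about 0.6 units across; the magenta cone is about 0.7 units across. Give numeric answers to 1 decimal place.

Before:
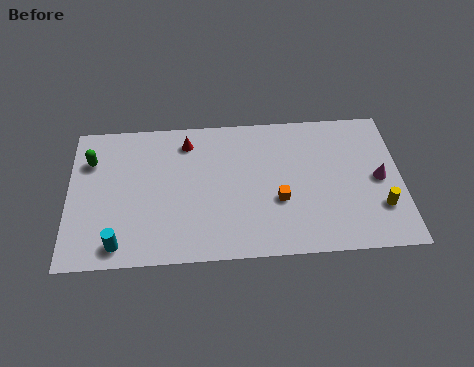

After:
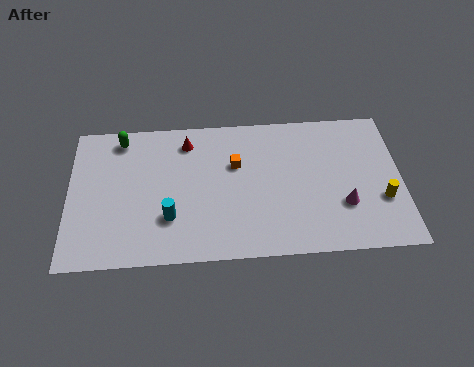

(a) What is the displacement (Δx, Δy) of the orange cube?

(-2.1, 2.4)

The orange cube started near (10.4, 3.4) and ended near (8.3, 5.8).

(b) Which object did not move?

the red cone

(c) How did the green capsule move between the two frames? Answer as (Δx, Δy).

(1.5, 1.3)

The green capsule started near (1.1, 6.5) and ended near (2.6, 7.8).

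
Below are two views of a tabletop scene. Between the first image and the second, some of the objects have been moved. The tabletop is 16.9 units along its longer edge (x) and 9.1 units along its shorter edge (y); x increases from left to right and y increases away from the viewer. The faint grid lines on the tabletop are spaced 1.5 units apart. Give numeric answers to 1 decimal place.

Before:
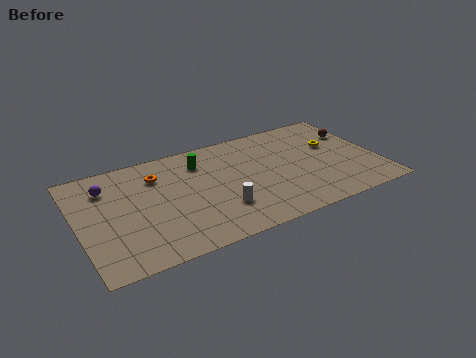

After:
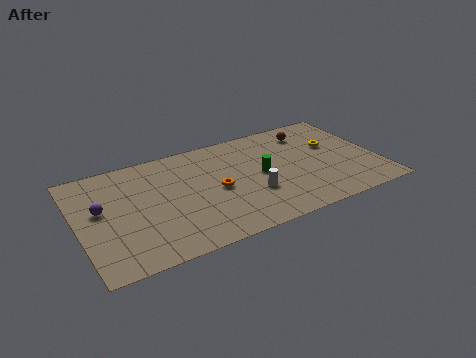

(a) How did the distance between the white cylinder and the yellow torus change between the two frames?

-1.9

They were about 7.5 units apart before and 5.6 after — 1.9 units closer together.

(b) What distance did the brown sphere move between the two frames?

2.7

The brown sphere was near (16.0, 6.3) before and (13.5, 7.3) after, so it travelled √(2.5² + 1.0²) ≈ 2.7 units.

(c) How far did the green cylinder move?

4.0

The green cylinder moved from about (7.1, 7.0) to (10.3, 4.6), a distance of √(3.2² + 2.4²) ≈ 4.0.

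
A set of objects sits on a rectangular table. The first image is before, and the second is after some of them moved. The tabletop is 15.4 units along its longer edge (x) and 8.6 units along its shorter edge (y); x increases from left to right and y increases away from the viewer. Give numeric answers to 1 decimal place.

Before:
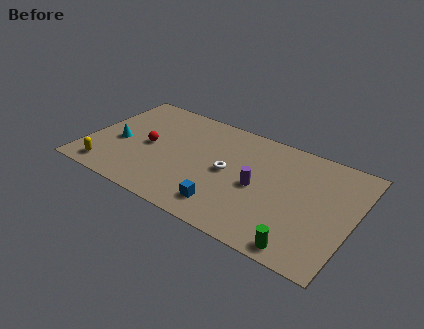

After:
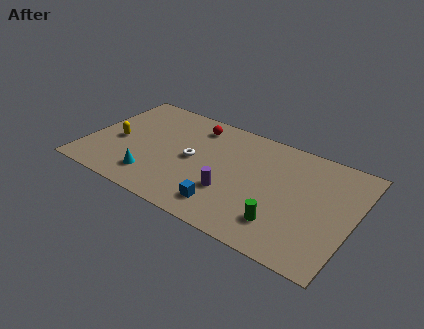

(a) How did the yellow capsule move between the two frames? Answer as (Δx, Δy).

(0.1, 2.6)

The yellow capsule started near (1.6, 1.2) and ended near (1.7, 3.8).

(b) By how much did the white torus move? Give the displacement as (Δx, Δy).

(-2.1, 0.0)

The white torus started near (8.2, 4.3) and ended near (6.1, 4.3).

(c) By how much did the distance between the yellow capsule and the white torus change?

-2.9

The distance was about 7.3 in the first image and 4.4 in the second, so they moved 2.9 units closer together.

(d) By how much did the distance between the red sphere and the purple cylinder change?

-1.4

They were about 6.5 units apart before and 5.1 after — 1.4 units closer together.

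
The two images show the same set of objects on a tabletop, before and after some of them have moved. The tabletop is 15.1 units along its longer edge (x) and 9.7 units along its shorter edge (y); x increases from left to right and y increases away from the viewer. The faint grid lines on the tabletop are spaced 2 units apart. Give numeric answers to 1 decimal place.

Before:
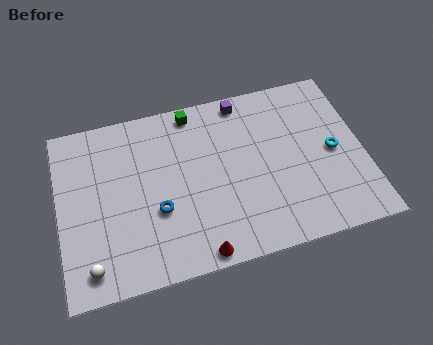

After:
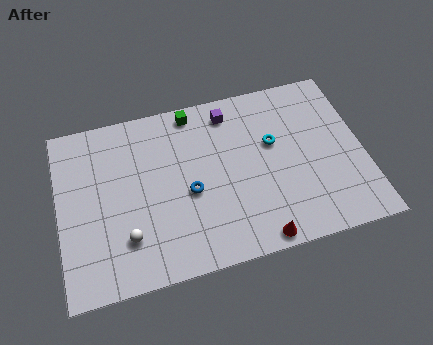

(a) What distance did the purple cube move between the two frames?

0.9

The purple cube was near (9.4, 8.7) before and (8.7, 8.2) after, so it travelled √(0.7² + 0.5²) ≈ 0.9 units.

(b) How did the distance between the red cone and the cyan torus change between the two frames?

-2.8

Before: roughly 8.0 units apart; after: 5.2. That's 2.8 units closer together.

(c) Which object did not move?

the green cube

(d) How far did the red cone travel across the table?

2.9

The red cone moved from about (6.6, 0.8) to (9.5, 0.8), a distance of √(2.9² + 0.0²) ≈ 2.9.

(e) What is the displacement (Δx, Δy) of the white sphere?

(1.8, 1.1)

The white sphere was at about (1.4, 1.4) and moved to about (3.2, 2.5).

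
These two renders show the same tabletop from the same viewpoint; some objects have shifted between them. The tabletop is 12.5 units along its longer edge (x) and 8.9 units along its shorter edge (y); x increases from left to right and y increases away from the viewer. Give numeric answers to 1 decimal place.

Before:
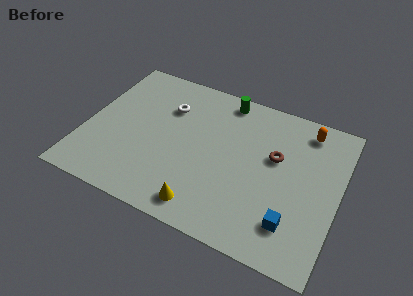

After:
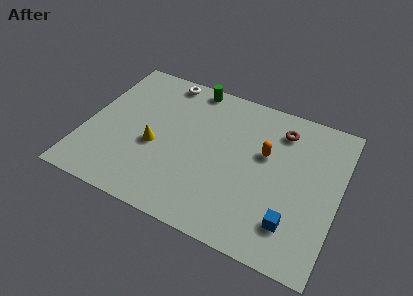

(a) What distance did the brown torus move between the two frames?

1.7

From (9.3, 5.4) to (9.4, 7.1), the brown torus covered √(0.1² + 1.7²) ≈ 1.7 units.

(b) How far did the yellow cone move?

3.8

The yellow cone was near (6.3, 1.2) before and (3.5, 3.7) after, so it travelled √(2.8² + 2.5²) ≈ 3.8 units.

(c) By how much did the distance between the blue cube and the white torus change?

+1.3

The distance was about 8.0 in the first image and 9.3 in the second, so they moved 1.3 units further apart.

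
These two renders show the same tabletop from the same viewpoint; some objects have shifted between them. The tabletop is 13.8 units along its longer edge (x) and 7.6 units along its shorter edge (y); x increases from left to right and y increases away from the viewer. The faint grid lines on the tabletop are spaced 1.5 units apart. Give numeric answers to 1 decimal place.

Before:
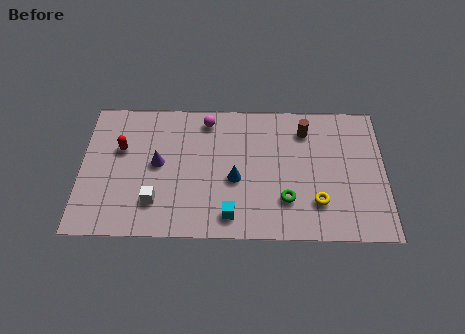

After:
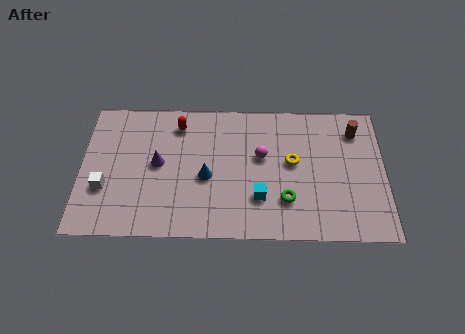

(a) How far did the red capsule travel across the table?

3.0

The red capsule moved from about (1.8, 4.8) to (4.4, 6.2), a distance of √(2.6² + 1.4²) ≈ 3.0.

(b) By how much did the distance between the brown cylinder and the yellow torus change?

-0.6

They were about 4.0 units apart before and 3.4 after — 0.6 units closer together.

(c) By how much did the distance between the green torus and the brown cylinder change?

+1.0

The distance was about 4.0 in the first image and 5.0 in the second, so they moved 1.0 units further apart.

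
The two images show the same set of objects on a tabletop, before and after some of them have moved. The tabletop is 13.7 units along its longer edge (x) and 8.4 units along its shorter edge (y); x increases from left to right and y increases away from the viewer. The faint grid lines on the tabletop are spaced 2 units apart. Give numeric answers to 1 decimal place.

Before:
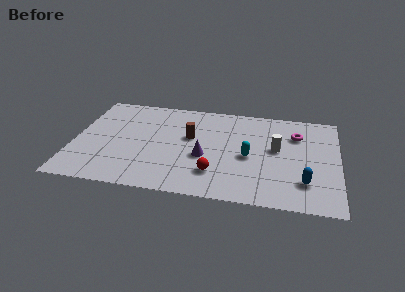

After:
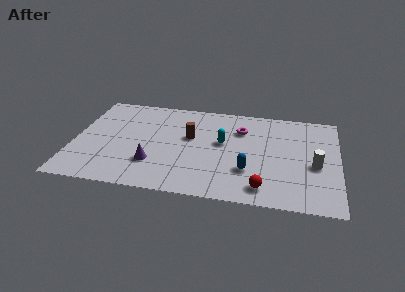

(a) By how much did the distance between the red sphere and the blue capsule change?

-3.1

They were about 4.6 units apart before and 1.5 after — 3.1 units closer together.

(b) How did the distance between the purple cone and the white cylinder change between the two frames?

+4.5

They were about 3.9 units apart before and 8.4 after — 4.5 units further apart.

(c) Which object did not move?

the brown cylinder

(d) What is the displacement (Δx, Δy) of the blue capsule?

(-2.9, 0.5)

The blue capsule started near (12.0, 2.1) and ended near (9.1, 2.6).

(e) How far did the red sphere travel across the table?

2.6

The red sphere moved from about (7.4, 2.1) to (9.9, 1.3), a distance of √(2.5² + 0.8²) ≈ 2.6.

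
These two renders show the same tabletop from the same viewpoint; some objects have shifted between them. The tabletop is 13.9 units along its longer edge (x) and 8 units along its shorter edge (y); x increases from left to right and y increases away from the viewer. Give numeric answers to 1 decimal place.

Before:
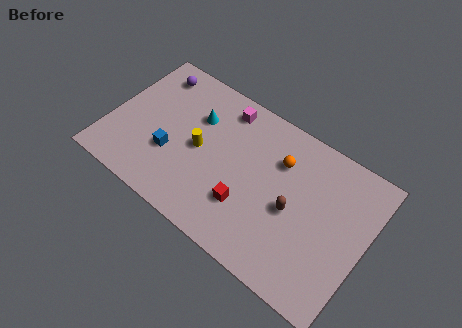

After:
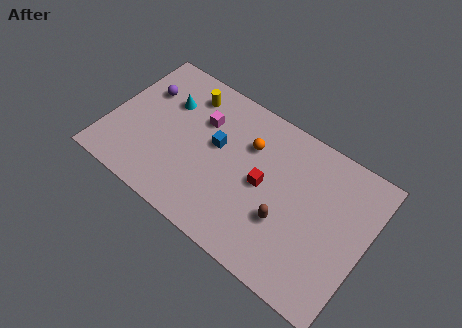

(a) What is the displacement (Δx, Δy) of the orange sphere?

(-1.7, -0.1)

The orange sphere was at about (9.0, 5.7) and moved to about (7.3, 5.6).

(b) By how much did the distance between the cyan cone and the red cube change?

+1.2

Before: roughly 4.6 units apart; after: 5.8. That's 1.2 units further apart.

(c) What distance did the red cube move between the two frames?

1.7

The red cube was near (7.8, 2.4) before and (8.4, 4.0) after, so it travelled √(0.6² + 1.6²) ≈ 1.7 units.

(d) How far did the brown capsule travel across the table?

0.9

From (10.1, 3.6) to (9.8, 2.8), the brown capsule covered √(0.3² + 0.8²) ≈ 0.9 units.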